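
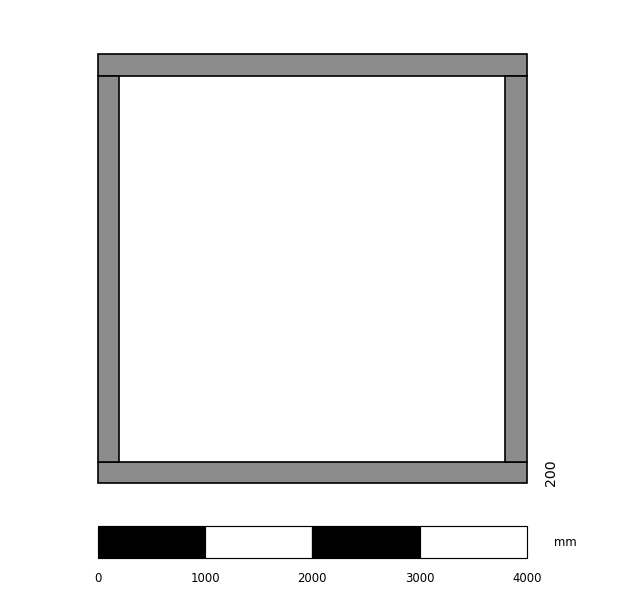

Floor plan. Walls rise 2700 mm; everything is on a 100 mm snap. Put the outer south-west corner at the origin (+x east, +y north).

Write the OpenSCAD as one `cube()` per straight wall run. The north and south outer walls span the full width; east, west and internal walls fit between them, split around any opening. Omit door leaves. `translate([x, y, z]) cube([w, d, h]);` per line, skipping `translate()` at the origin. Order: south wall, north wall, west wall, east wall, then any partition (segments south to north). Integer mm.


cube([4000, 200, 2700]);
translate([0, 3800, 0]) cube([4000, 200, 2700]);
translate([0, 200, 0]) cube([200, 3600, 2700]);
translate([3800, 200, 0]) cube([200, 3600, 2700]);


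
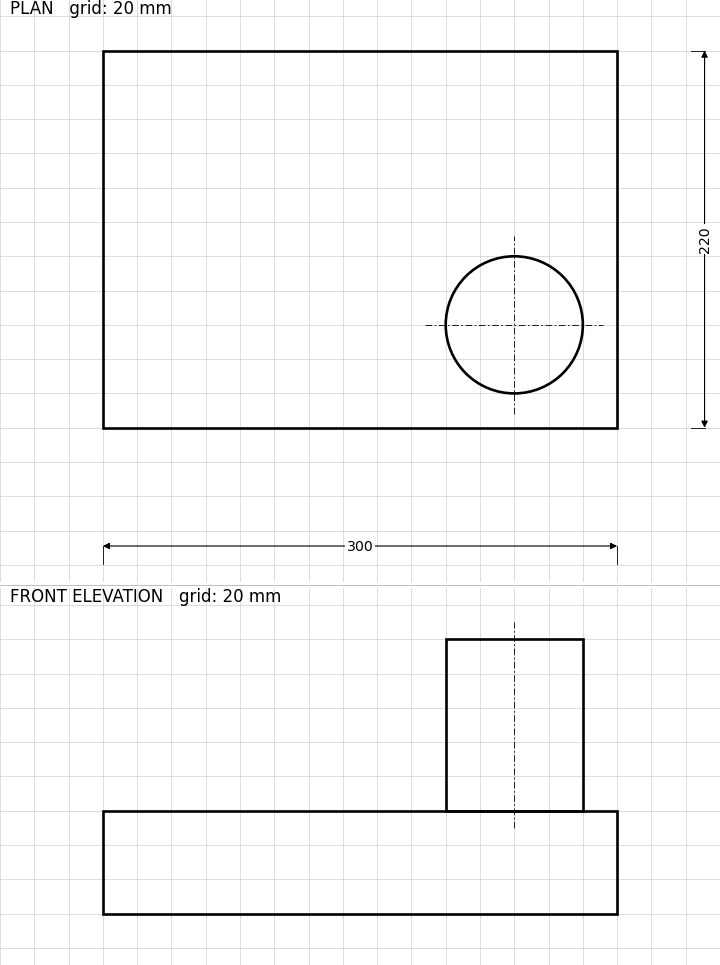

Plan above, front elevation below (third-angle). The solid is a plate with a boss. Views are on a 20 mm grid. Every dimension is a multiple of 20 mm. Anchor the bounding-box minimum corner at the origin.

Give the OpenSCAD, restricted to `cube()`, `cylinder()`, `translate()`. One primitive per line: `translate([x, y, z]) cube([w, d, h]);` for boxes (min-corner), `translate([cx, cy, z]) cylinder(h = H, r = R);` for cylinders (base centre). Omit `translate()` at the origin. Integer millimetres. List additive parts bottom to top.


cube([300, 220, 60]);
translate([240, 60, 60]) cylinder(h = 100, r = 40);


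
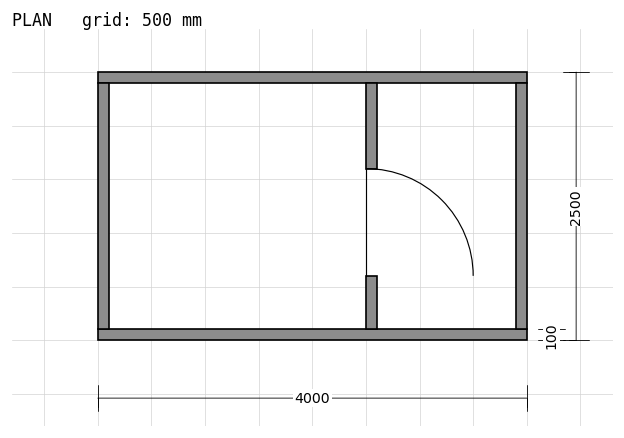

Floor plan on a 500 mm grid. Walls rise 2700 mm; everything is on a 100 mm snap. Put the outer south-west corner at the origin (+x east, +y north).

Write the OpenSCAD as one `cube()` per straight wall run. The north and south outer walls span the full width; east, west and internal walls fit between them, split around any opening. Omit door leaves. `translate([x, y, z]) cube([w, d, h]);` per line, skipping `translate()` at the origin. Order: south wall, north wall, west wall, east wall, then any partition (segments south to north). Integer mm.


cube([4000, 100, 2700]);
translate([0, 2400, 0]) cube([4000, 100, 2700]);
translate([0, 100, 0]) cube([100, 2300, 2700]);
translate([3900, 100, 0]) cube([100, 2300, 2700]);
translate([2500, 100, 0]) cube([100, 500, 2700]);
translate([2500, 1600, 0]) cube([100, 800, 2700]);


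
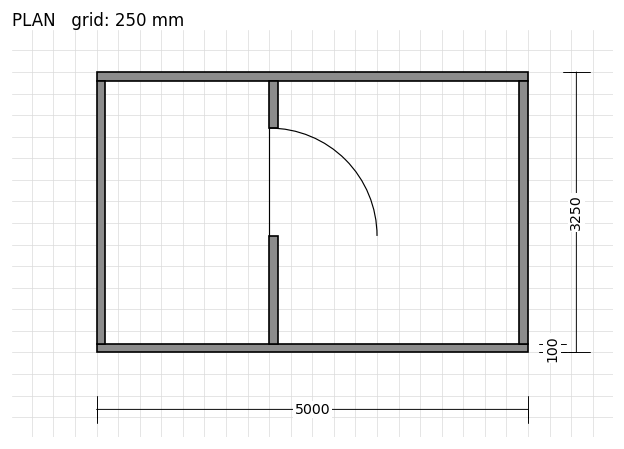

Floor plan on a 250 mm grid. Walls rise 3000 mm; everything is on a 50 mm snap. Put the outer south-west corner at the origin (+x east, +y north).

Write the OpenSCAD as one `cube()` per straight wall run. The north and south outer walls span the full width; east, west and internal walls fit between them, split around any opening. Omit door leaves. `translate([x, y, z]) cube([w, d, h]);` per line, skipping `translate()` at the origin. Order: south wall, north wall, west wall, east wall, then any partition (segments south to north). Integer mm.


cube([5000, 100, 3000]);
translate([0, 3150, 0]) cube([5000, 100, 3000]);
translate([0, 100, 0]) cube([100, 3050, 3000]);
translate([4900, 100, 0]) cube([100, 3050, 3000]);
translate([2000, 100, 0]) cube([100, 1250, 3000]);
translate([2000, 2600, 0]) cube([100, 550, 3000]);


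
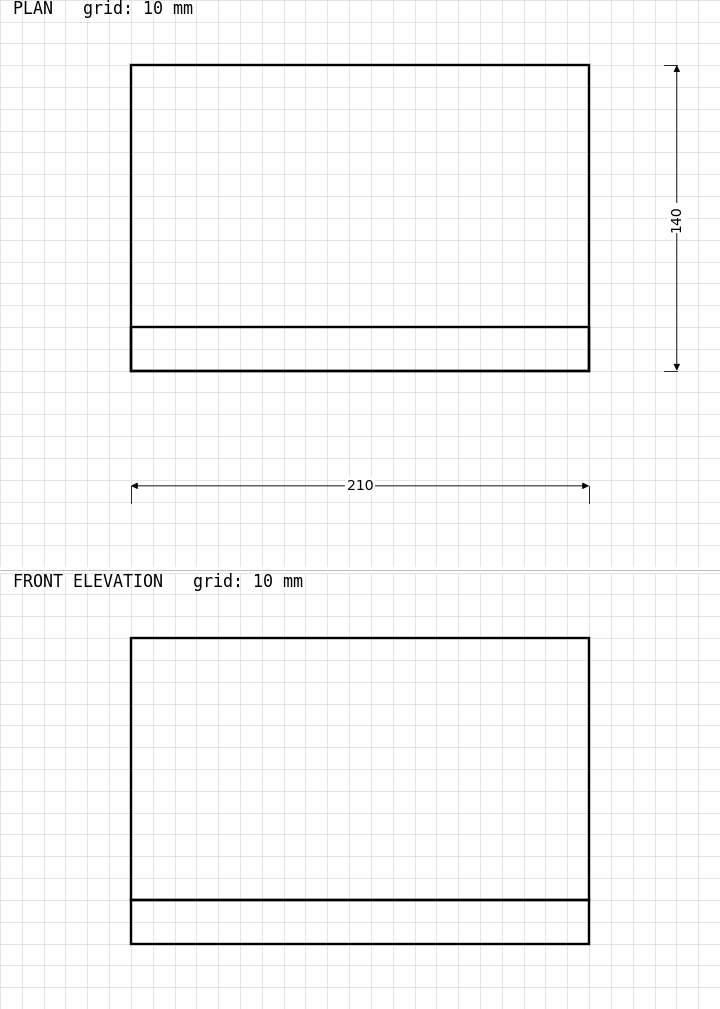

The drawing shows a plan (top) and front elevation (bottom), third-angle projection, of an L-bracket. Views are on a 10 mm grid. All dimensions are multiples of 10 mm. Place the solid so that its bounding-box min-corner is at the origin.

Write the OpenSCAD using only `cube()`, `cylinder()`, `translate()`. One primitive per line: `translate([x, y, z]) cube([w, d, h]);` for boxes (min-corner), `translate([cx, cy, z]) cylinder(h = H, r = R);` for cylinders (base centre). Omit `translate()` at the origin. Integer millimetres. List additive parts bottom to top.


cube([210, 140, 20]);
translate([0, 0, 20]) cube([210, 20, 120]);


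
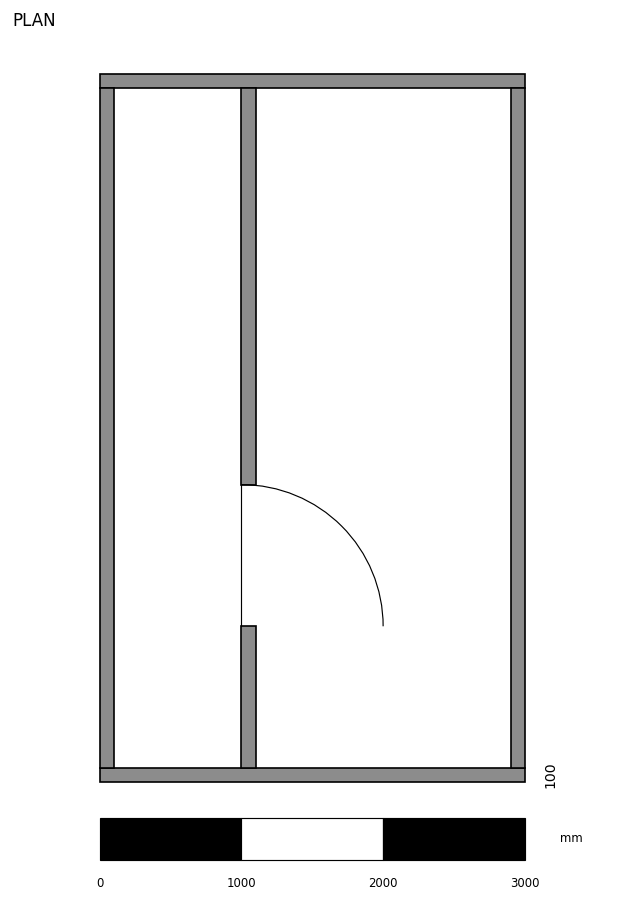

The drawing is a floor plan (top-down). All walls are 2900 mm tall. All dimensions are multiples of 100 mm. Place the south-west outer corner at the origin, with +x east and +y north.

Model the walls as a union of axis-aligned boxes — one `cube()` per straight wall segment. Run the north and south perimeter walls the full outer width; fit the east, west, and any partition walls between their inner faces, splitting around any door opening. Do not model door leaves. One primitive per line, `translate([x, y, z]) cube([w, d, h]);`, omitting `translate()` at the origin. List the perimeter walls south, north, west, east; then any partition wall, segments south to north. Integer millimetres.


cube([3000, 100, 2900]);
translate([0, 4900, 0]) cube([3000, 100, 2900]);
translate([0, 100, 0]) cube([100, 4800, 2900]);
translate([2900, 100, 0]) cube([100, 4800, 2900]);
translate([1000, 100, 0]) cube([100, 1000, 2900]);
translate([1000, 2100, 0]) cube([100, 2800, 2900]);


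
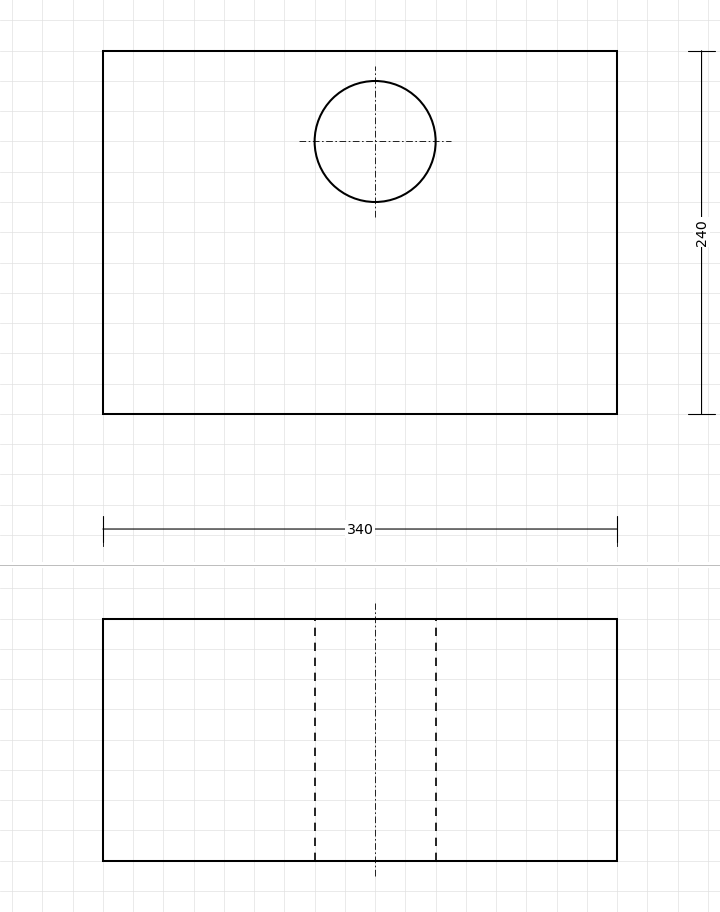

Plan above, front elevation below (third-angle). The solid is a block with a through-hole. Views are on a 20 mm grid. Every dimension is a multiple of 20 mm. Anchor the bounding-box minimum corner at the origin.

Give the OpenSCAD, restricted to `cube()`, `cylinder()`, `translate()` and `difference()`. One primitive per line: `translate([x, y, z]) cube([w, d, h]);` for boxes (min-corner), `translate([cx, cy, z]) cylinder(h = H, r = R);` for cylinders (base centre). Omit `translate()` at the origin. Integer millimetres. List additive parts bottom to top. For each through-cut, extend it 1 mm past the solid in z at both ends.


difference() {
  cube([340, 240, 160]);
  translate([180, 180, -1]) cylinder(h = 162, r = 40);
}


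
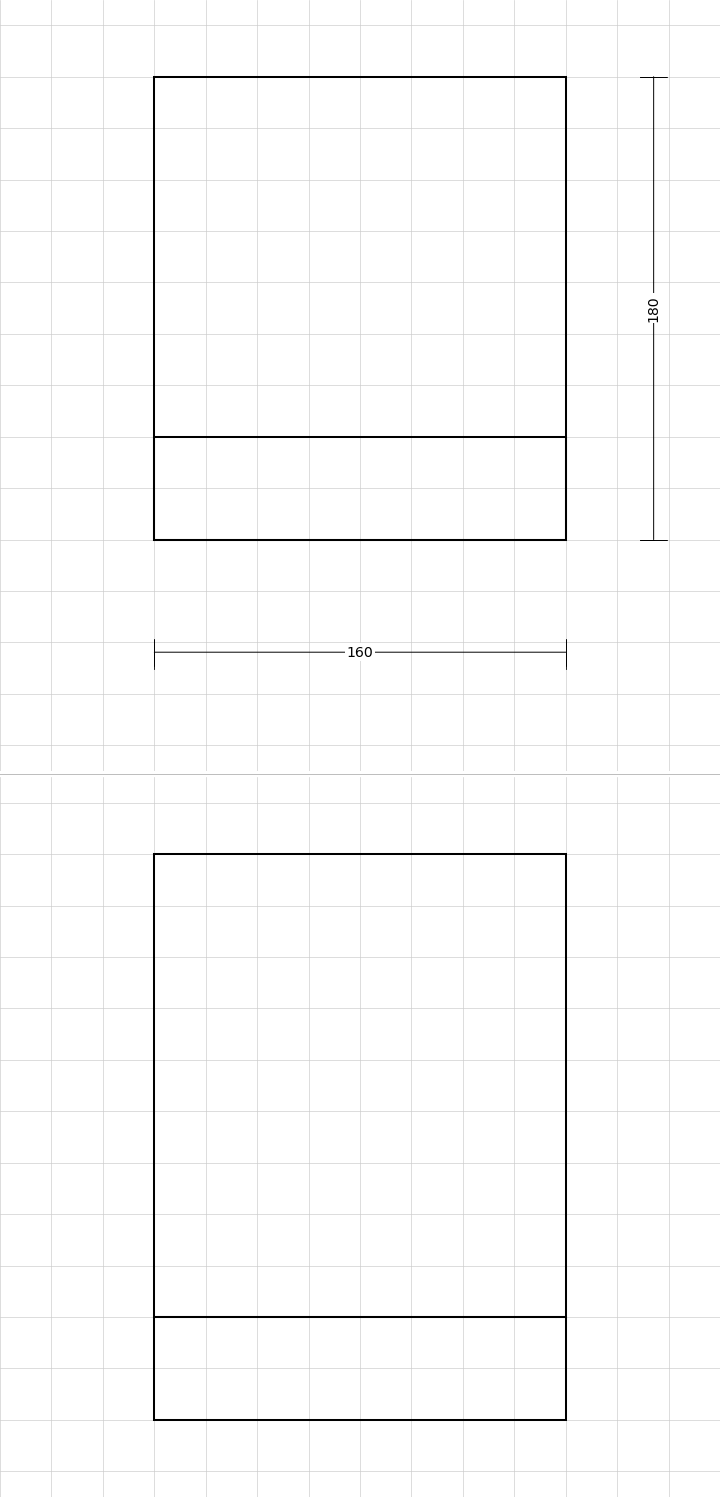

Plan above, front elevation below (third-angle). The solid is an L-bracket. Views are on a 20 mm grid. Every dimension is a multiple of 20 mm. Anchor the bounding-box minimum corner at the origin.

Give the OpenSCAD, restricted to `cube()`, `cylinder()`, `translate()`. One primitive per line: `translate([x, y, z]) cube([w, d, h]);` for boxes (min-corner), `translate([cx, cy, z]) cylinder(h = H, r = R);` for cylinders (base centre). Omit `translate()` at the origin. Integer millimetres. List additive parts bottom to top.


cube([160, 180, 40]);
translate([0, 0, 40]) cube([160, 40, 180]);


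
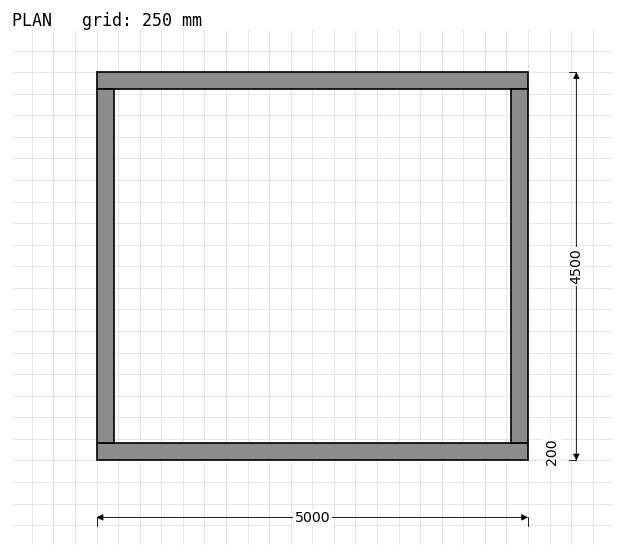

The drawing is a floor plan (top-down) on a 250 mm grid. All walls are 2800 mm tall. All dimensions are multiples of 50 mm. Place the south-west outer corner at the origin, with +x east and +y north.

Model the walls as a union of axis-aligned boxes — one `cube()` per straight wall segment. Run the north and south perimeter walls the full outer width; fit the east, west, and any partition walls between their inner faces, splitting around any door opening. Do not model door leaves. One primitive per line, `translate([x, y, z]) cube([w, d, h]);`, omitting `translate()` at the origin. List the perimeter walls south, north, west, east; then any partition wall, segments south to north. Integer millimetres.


cube([5000, 200, 2800]);
translate([0, 4300, 0]) cube([5000, 200, 2800]);
translate([0, 200, 0]) cube([200, 4100, 2800]);
translate([4800, 200, 0]) cube([200, 4100, 2800]);


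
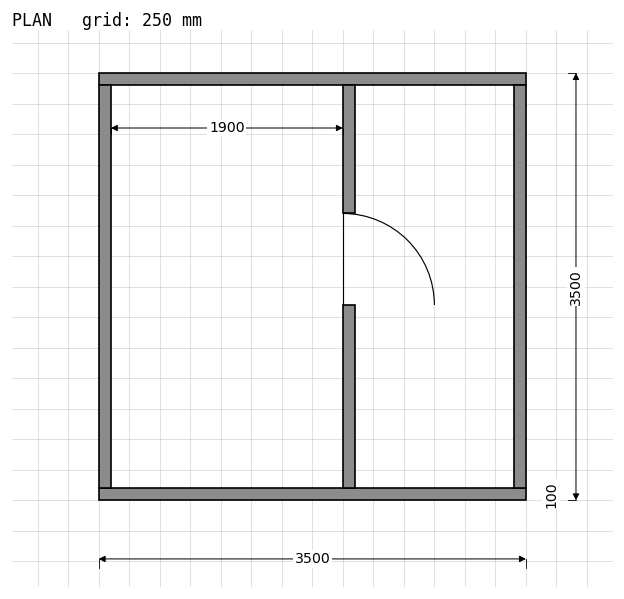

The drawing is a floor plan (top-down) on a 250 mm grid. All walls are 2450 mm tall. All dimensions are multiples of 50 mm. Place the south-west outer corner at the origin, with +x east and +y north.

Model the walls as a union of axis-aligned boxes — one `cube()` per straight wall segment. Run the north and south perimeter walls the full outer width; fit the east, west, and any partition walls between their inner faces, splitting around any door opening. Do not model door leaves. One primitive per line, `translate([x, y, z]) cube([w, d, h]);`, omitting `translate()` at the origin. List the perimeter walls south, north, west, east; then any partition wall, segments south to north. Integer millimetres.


cube([3500, 100, 2450]);
translate([0, 3400, 0]) cube([3500, 100, 2450]);
translate([0, 100, 0]) cube([100, 3300, 2450]);
translate([3400, 100, 0]) cube([100, 3300, 2450]);
translate([2000, 100, 0]) cube([100, 1500, 2450]);
translate([2000, 2350, 0]) cube([100, 1050, 2450]);


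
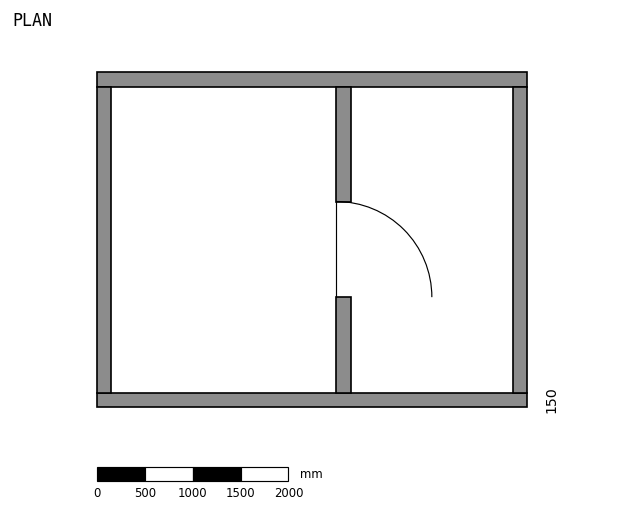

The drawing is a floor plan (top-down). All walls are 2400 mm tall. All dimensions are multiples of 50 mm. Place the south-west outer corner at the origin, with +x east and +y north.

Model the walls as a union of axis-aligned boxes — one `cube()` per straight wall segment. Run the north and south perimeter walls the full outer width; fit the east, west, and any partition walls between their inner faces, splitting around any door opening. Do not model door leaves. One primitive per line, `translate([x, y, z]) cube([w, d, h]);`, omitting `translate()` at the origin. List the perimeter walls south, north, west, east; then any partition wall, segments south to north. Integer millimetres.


cube([4500, 150, 2400]);
translate([0, 3350, 0]) cube([4500, 150, 2400]);
translate([0, 150, 0]) cube([150, 3200, 2400]);
translate([4350, 150, 0]) cube([150, 3200, 2400]);
translate([2500, 150, 0]) cube([150, 1000, 2400]);
translate([2500, 2150, 0]) cube([150, 1200, 2400]);


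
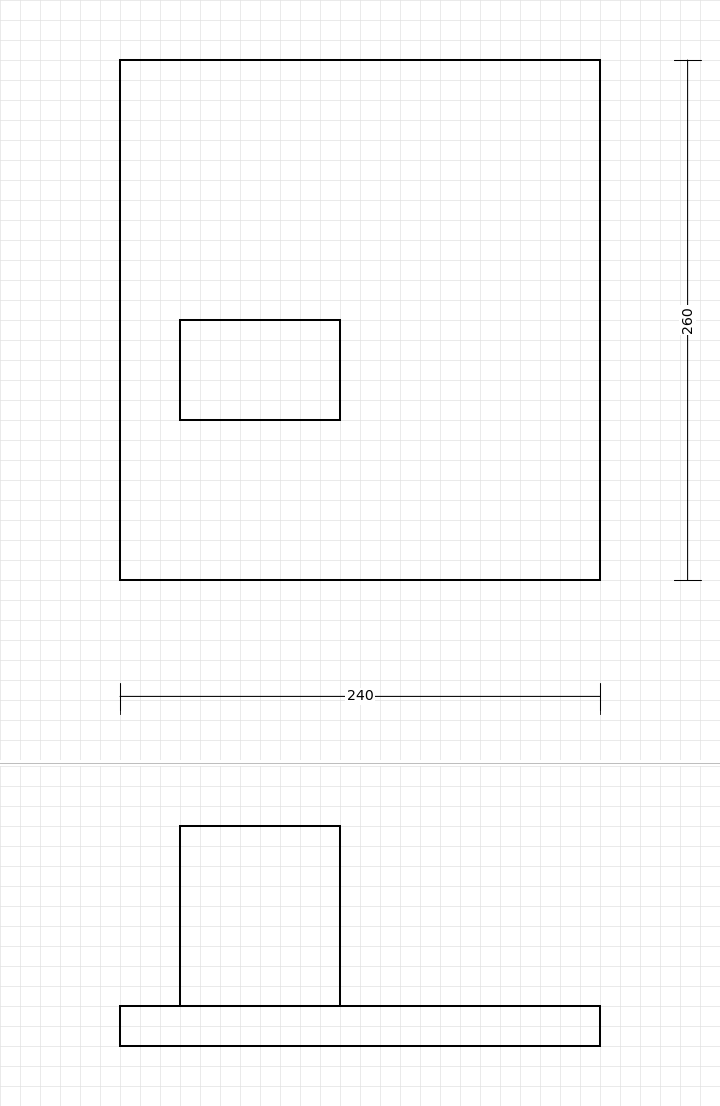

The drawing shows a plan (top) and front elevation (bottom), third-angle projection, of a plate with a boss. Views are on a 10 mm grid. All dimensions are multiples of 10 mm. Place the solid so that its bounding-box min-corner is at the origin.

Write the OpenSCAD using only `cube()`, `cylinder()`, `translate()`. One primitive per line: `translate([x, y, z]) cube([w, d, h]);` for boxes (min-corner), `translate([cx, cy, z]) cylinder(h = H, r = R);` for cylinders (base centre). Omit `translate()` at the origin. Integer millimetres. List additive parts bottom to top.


cube([240, 260, 20]);
translate([30, 80, 20]) cube([80, 50, 90]);


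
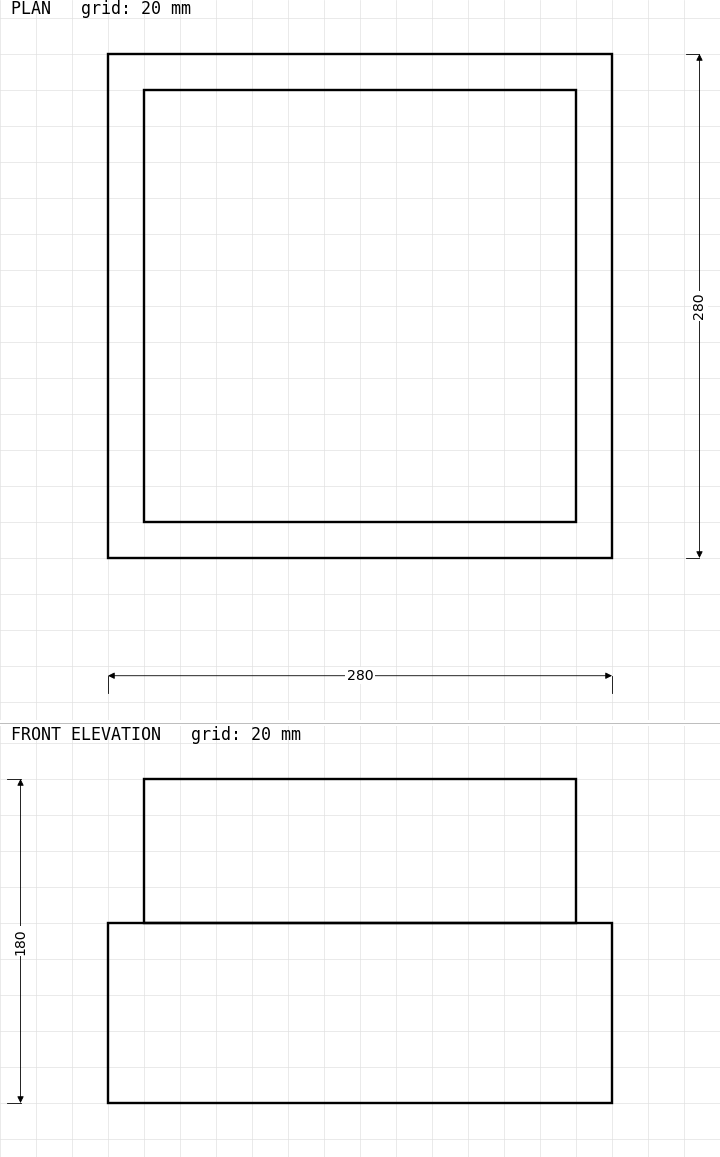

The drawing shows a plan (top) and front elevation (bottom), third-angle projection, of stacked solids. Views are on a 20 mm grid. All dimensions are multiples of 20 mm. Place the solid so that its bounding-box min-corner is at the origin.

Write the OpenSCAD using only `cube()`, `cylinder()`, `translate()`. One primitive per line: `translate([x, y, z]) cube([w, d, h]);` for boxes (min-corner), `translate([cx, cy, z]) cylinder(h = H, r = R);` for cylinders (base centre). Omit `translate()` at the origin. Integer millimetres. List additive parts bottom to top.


cube([280, 280, 100]);
translate([20, 20, 100]) cube([240, 240, 80]);


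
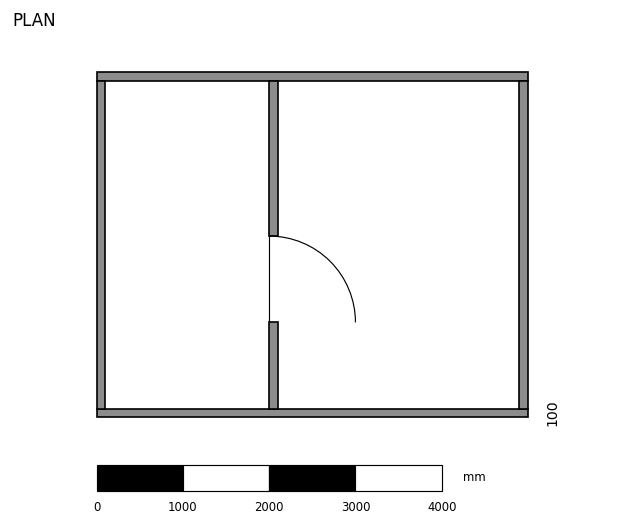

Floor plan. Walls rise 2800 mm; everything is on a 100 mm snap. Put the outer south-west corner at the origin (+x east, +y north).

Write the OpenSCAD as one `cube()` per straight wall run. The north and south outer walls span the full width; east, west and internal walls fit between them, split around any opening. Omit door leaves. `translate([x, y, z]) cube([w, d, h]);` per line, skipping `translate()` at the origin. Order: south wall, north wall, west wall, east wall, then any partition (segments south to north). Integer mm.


cube([5000, 100, 2800]);
translate([0, 3900, 0]) cube([5000, 100, 2800]);
translate([0, 100, 0]) cube([100, 3800, 2800]);
translate([4900, 100, 0]) cube([100, 3800, 2800]);
translate([2000, 100, 0]) cube([100, 1000, 2800]);
translate([2000, 2100, 0]) cube([100, 1800, 2800]);


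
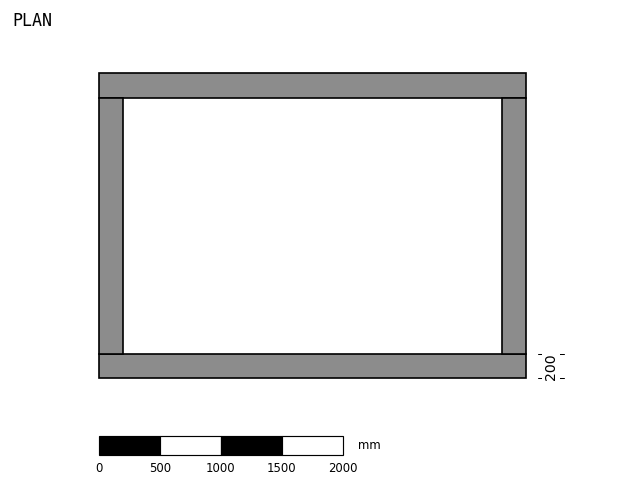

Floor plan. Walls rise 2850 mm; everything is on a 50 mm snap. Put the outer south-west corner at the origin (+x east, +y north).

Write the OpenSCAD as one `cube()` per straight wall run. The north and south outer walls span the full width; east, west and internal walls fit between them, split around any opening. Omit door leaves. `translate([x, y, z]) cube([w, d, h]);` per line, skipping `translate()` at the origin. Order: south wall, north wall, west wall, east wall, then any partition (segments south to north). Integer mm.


cube([3500, 200, 2850]);
translate([0, 2300, 0]) cube([3500, 200, 2850]);
translate([0, 200, 0]) cube([200, 2100, 2850]);
translate([3300, 200, 0]) cube([200, 2100, 2850]);


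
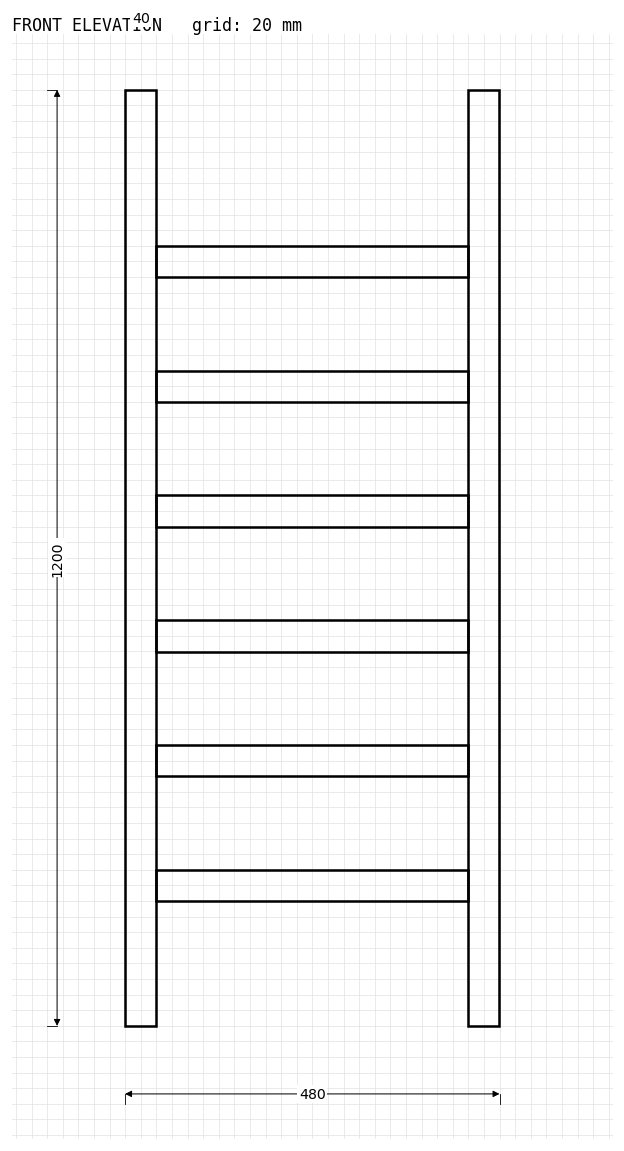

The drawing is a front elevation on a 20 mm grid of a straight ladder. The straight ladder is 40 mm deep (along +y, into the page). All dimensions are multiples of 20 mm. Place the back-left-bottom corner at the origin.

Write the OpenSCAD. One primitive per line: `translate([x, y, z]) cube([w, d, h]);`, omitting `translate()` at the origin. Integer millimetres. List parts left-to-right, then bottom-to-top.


cube([40, 40, 1200]);
translate([40, 0, 160]) cube([400, 40, 40]);
translate([40, 0, 320]) cube([400, 40, 40]);
translate([40, 0, 480]) cube([400, 40, 40]);
translate([40, 0, 640]) cube([400, 40, 40]);
translate([40, 0, 800]) cube([400, 40, 40]);
translate([40, 0, 960]) cube([400, 40, 40]);
translate([440, 0, 0]) cube([40, 40, 1200]);


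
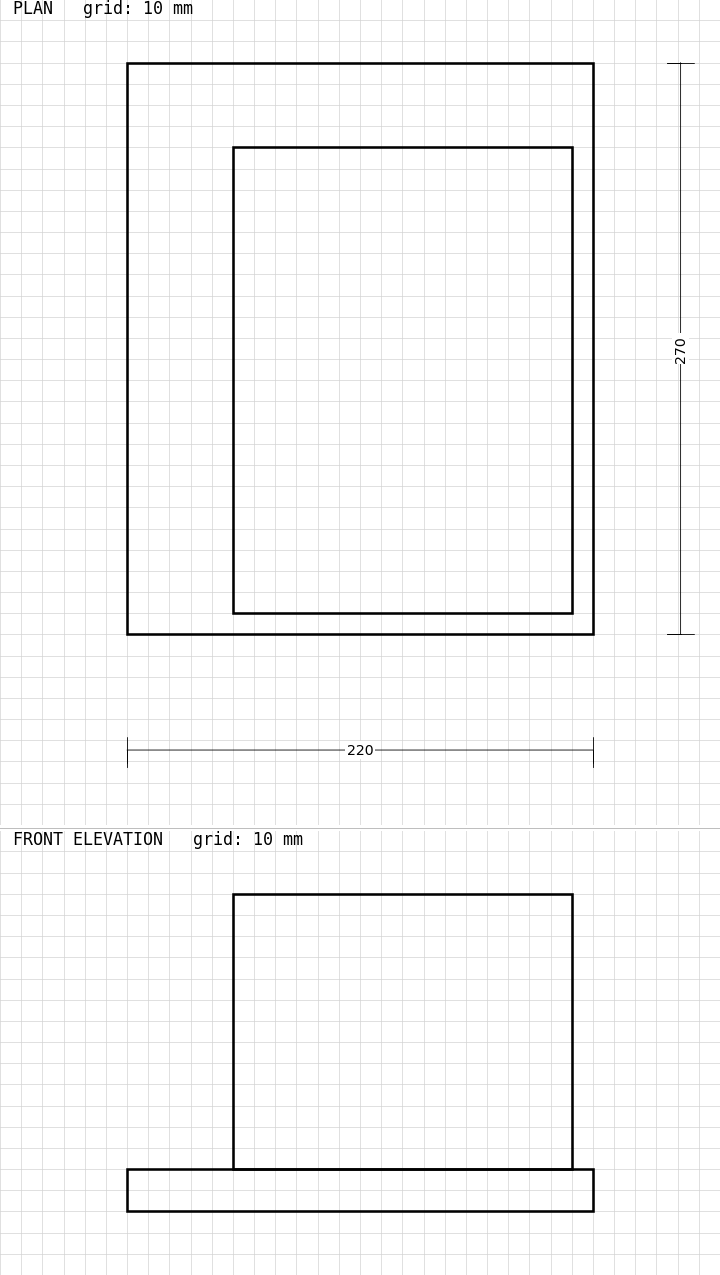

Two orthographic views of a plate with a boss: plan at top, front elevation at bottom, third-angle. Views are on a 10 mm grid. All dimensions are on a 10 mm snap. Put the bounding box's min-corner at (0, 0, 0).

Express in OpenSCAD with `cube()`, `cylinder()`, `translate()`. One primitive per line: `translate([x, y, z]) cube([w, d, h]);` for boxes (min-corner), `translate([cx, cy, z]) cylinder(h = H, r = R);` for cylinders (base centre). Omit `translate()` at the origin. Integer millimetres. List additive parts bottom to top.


cube([220, 270, 20]);
translate([50, 10, 20]) cube([160, 220, 130]);


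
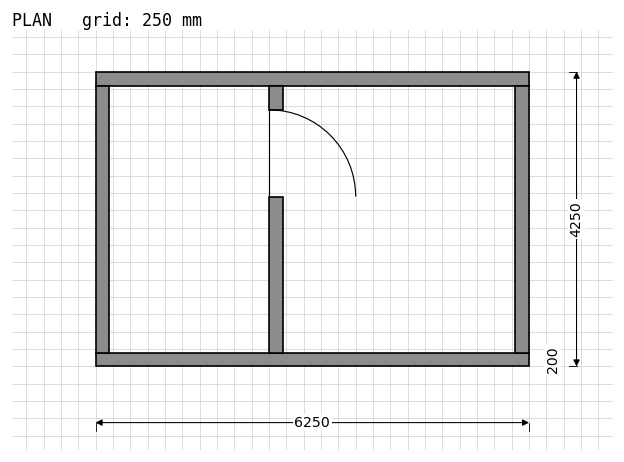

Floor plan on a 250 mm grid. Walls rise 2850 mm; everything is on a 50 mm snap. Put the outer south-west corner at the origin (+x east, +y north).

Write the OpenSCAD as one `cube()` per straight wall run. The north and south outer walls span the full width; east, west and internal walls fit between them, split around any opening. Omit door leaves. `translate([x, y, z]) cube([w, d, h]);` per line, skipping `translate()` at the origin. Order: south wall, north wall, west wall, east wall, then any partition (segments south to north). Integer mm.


cube([6250, 200, 2850]);
translate([0, 4050, 0]) cube([6250, 200, 2850]);
translate([0, 200, 0]) cube([200, 3850, 2850]);
translate([6050, 200, 0]) cube([200, 3850, 2850]);
translate([2500, 200, 0]) cube([200, 2250, 2850]);
translate([2500, 3700, 0]) cube([200, 350, 2850]);


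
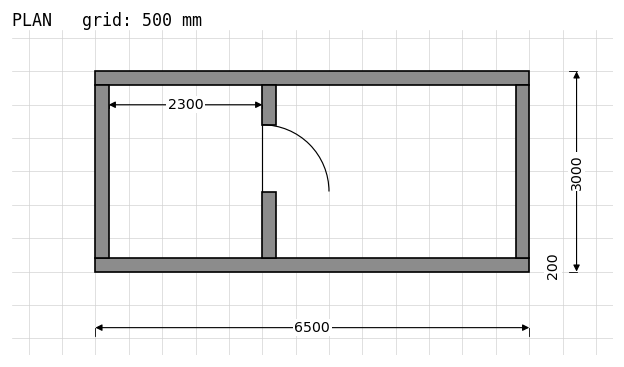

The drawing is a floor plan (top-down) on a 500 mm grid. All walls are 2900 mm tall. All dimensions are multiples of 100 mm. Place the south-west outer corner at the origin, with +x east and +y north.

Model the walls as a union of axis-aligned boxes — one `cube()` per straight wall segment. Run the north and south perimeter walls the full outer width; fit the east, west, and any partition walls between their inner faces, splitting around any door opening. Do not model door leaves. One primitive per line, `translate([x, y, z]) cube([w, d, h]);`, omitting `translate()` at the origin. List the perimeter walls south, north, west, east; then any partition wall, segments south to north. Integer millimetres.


cube([6500, 200, 2900]);
translate([0, 2800, 0]) cube([6500, 200, 2900]);
translate([0, 200, 0]) cube([200, 2600, 2900]);
translate([6300, 200, 0]) cube([200, 2600, 2900]);
translate([2500, 200, 0]) cube([200, 1000, 2900]);
translate([2500, 2200, 0]) cube([200, 600, 2900]);


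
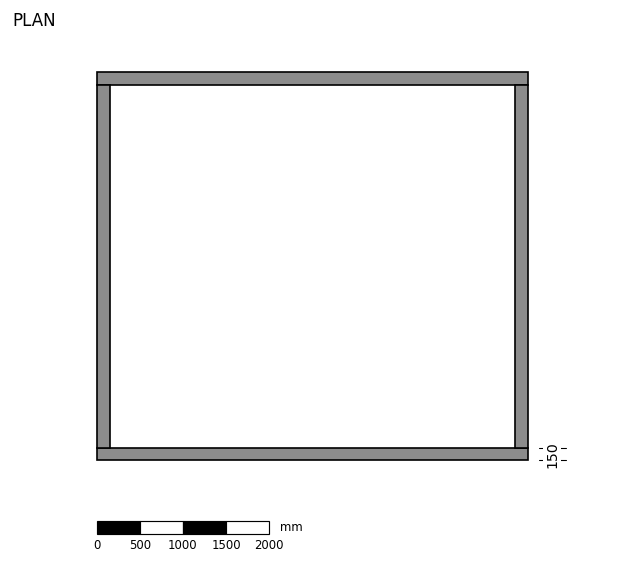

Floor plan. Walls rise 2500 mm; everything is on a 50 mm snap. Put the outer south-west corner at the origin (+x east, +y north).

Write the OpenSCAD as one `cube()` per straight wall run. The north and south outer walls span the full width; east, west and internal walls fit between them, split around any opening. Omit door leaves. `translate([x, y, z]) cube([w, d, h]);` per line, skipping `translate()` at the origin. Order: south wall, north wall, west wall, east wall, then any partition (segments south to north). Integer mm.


cube([5000, 150, 2500]);
translate([0, 4350, 0]) cube([5000, 150, 2500]);
translate([0, 150, 0]) cube([150, 4200, 2500]);
translate([4850, 150, 0]) cube([150, 4200, 2500]);


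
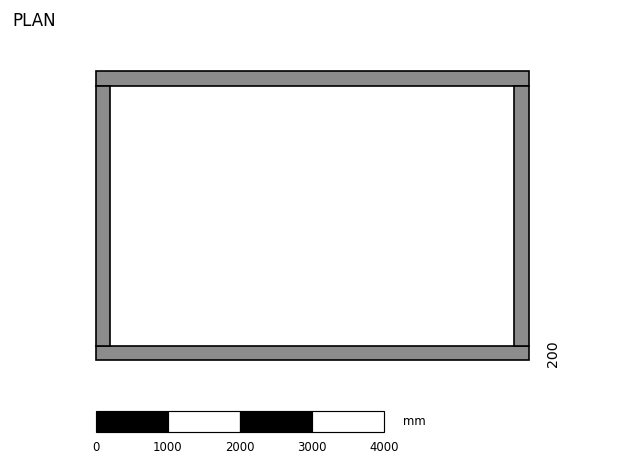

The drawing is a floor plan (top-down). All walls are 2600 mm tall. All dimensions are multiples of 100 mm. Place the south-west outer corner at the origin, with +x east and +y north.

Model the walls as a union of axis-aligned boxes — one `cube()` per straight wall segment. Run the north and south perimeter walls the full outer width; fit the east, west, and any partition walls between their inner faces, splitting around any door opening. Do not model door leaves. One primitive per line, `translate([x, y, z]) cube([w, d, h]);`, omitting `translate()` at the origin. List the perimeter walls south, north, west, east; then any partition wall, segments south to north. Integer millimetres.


cube([6000, 200, 2600]);
translate([0, 3800, 0]) cube([6000, 200, 2600]);
translate([0, 200, 0]) cube([200, 3600, 2600]);
translate([5800, 200, 0]) cube([200, 3600, 2600]);


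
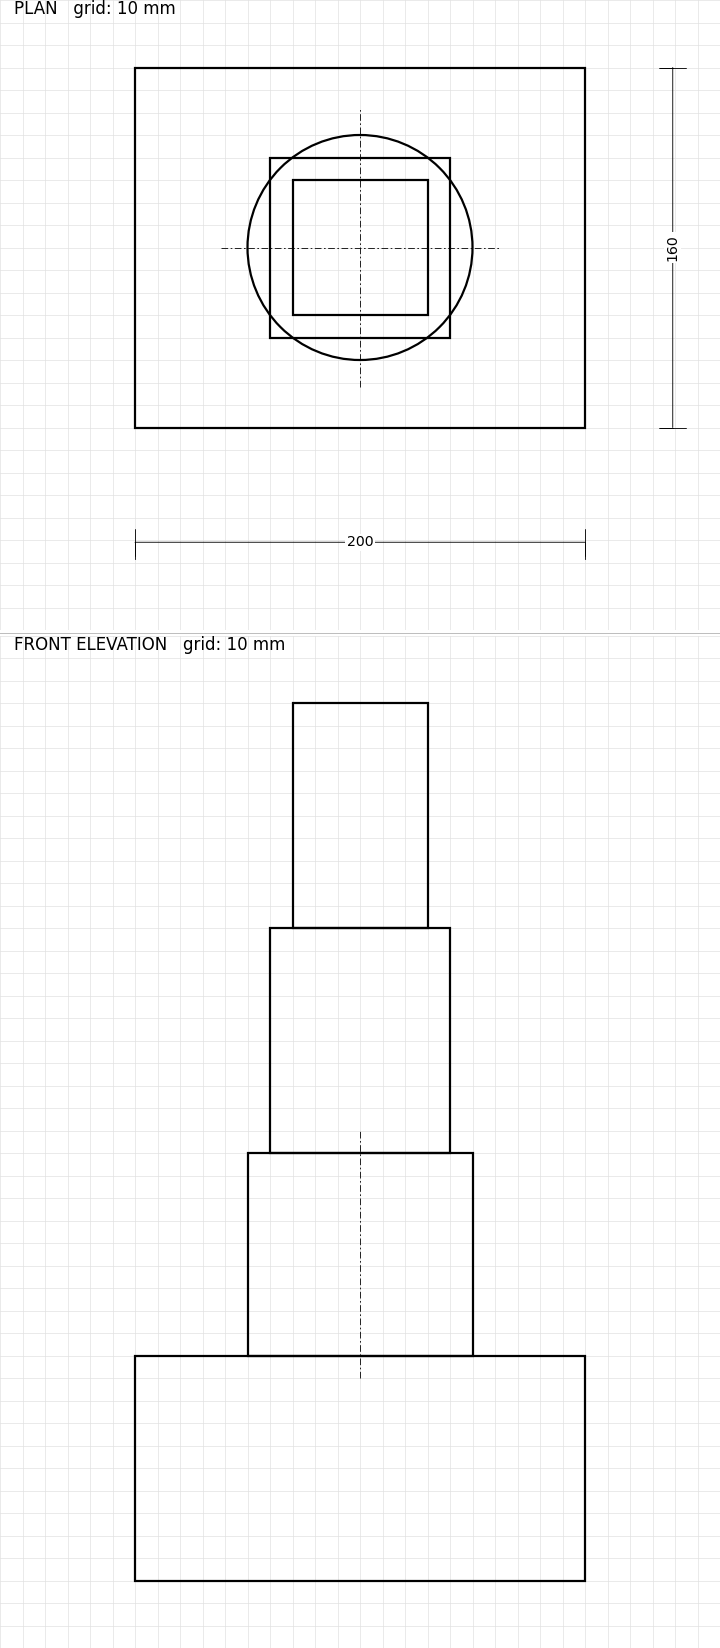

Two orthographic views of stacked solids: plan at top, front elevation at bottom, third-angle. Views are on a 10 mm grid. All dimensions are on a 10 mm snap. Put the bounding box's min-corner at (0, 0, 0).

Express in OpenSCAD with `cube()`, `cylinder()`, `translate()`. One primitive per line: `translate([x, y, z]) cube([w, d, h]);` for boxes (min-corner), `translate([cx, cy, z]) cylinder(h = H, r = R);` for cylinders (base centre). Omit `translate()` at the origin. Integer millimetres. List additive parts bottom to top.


cube([200, 160, 100]);
translate([100, 80, 100]) cylinder(h = 90, r = 50);
translate([60, 40, 190]) cube([80, 80, 100]);
translate([70, 50, 290]) cube([60, 60, 100]);


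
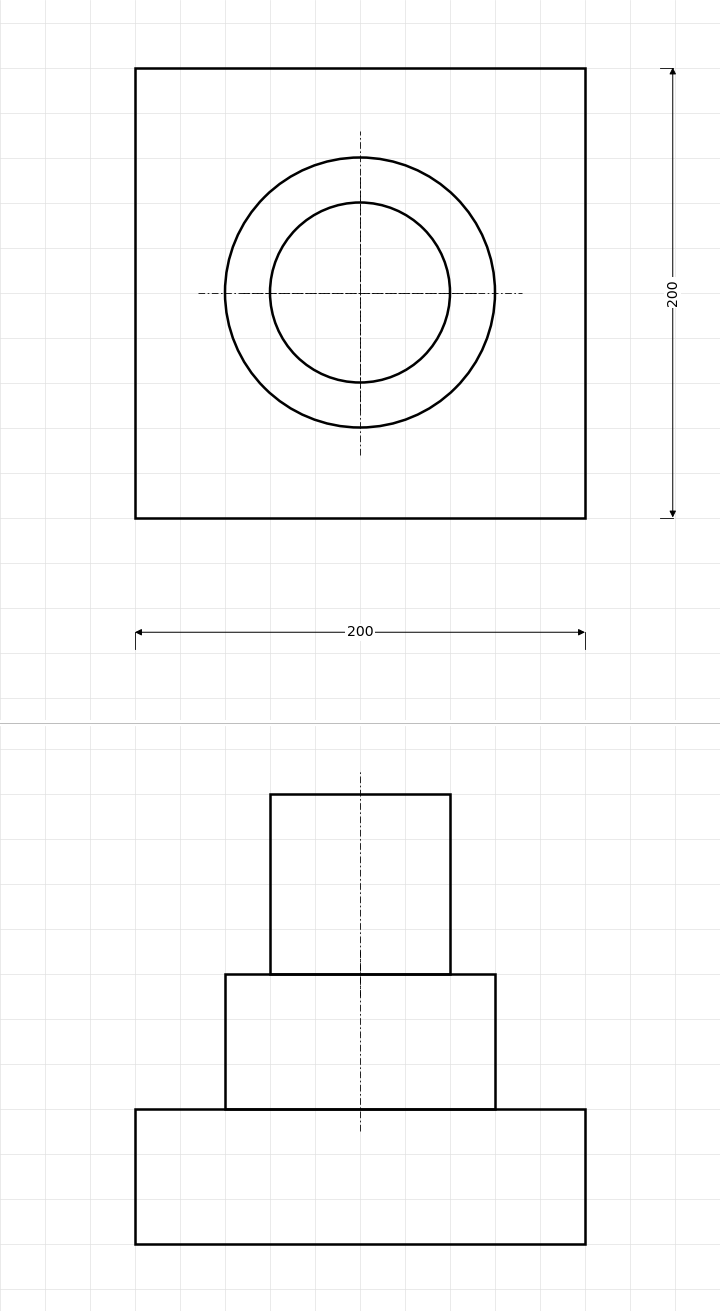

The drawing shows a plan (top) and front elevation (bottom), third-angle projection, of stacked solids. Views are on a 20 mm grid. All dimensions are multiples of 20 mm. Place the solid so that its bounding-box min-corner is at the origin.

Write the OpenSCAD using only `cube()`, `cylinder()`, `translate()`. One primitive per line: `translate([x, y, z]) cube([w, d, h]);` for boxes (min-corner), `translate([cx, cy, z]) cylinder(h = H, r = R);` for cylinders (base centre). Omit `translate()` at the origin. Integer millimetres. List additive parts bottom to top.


cube([200, 200, 60]);
translate([100, 100, 60]) cylinder(h = 60, r = 60);
translate([100, 100, 120]) cylinder(h = 80, r = 40);


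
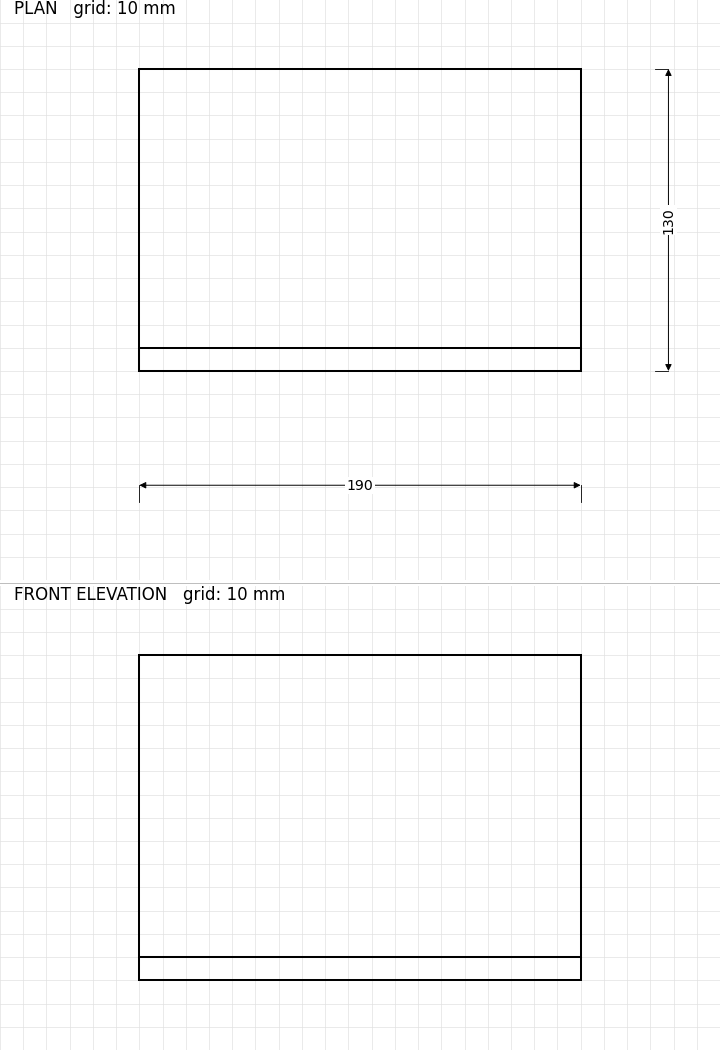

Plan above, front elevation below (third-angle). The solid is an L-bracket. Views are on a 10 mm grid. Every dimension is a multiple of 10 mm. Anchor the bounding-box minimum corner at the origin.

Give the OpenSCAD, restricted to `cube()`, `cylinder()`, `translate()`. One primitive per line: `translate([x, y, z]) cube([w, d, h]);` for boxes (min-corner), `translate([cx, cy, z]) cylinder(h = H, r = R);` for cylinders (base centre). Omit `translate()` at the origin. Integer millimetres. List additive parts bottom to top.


cube([190, 130, 10]);
translate([0, 0, 10]) cube([190, 10, 130]);


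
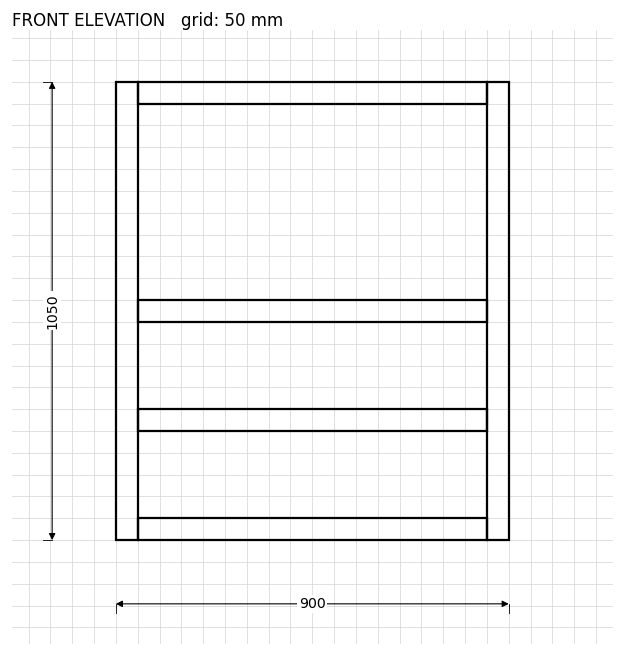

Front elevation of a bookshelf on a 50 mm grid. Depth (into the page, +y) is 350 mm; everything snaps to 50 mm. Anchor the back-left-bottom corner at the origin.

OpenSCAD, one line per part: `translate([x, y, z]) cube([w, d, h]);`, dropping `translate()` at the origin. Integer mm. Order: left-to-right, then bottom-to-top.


cube([50, 350, 1050]);
translate([50, 0, 0]) cube([800, 350, 50]);
translate([50, 0, 250]) cube([800, 350, 50]);
translate([50, 0, 500]) cube([800, 350, 50]);
translate([50, 0, 1000]) cube([800, 350, 50]);
translate([850, 0, 0]) cube([50, 350, 1050]);


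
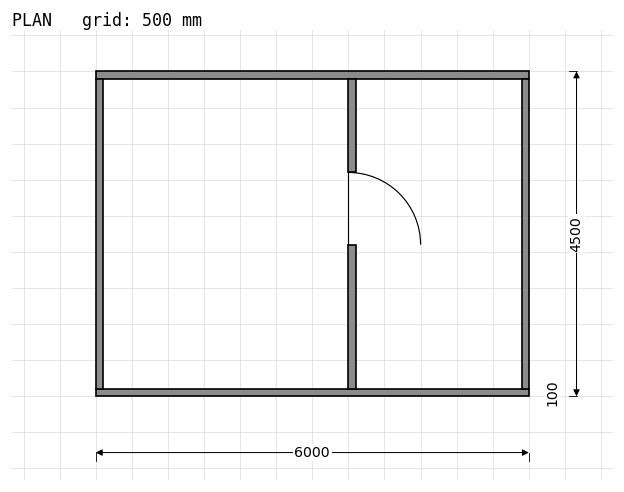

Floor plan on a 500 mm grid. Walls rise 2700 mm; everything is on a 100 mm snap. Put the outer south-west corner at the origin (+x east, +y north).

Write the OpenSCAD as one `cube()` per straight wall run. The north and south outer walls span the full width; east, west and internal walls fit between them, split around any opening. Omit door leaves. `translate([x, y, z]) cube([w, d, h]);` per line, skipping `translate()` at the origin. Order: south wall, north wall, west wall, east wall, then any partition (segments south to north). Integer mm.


cube([6000, 100, 2700]);
translate([0, 4400, 0]) cube([6000, 100, 2700]);
translate([0, 100, 0]) cube([100, 4300, 2700]);
translate([5900, 100, 0]) cube([100, 4300, 2700]);
translate([3500, 100, 0]) cube([100, 2000, 2700]);
translate([3500, 3100, 0]) cube([100, 1300, 2700]);


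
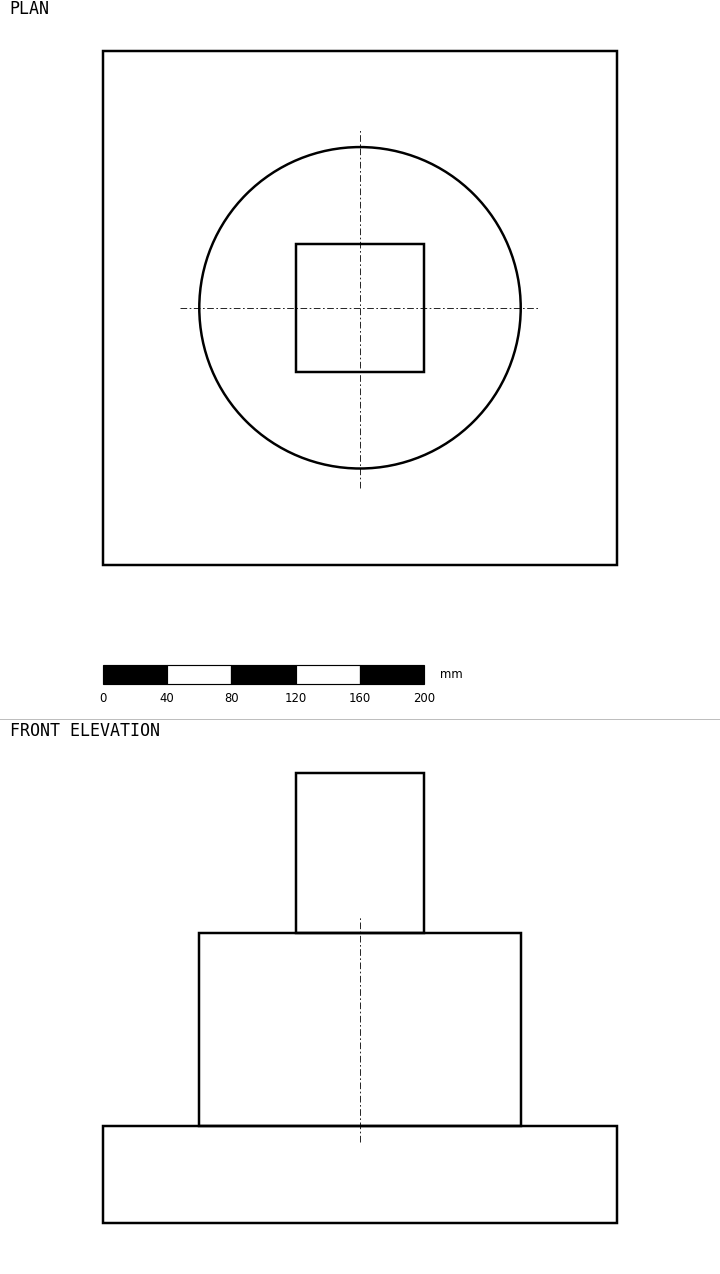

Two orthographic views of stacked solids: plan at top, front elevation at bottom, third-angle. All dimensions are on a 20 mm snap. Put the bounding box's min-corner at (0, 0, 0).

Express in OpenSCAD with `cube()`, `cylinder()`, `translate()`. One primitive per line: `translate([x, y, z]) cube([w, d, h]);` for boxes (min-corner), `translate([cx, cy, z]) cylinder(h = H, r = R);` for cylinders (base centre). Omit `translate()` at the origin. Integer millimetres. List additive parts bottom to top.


cube([320, 320, 60]);
translate([160, 160, 60]) cylinder(h = 120, r = 100);
translate([120, 120, 180]) cube([80, 80, 100]);


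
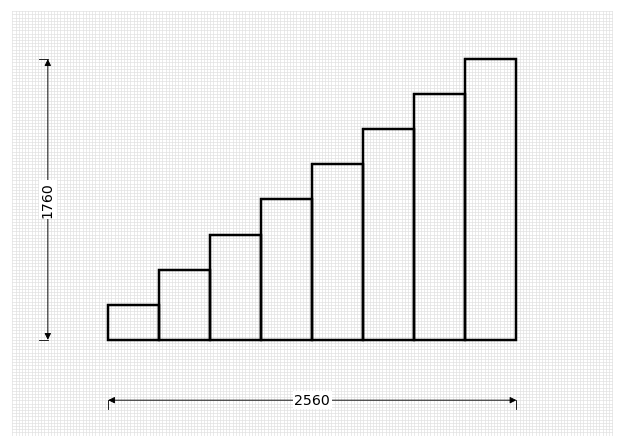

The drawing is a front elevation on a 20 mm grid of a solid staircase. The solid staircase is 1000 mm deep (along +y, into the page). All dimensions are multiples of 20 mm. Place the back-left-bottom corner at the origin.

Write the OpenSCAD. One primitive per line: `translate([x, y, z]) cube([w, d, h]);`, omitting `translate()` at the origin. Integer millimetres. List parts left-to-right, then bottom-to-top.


cube([320, 1000, 220]);
translate([320, 0, 0]) cube([320, 1000, 440]);
translate([640, 0, 0]) cube([320, 1000, 660]);
translate([960, 0, 0]) cube([320, 1000, 880]);
translate([1280, 0, 0]) cube([320, 1000, 1100]);
translate([1600, 0, 0]) cube([320, 1000, 1320]);
translate([1920, 0, 0]) cube([320, 1000, 1540]);
translate([2240, 0, 0]) cube([320, 1000, 1760]);


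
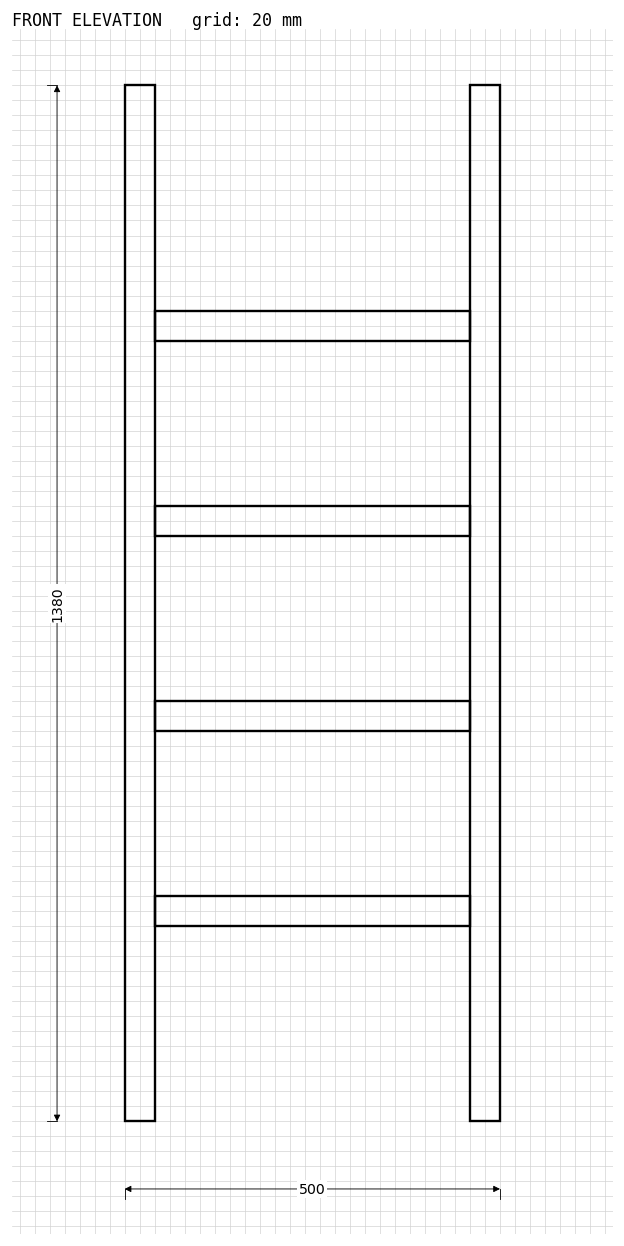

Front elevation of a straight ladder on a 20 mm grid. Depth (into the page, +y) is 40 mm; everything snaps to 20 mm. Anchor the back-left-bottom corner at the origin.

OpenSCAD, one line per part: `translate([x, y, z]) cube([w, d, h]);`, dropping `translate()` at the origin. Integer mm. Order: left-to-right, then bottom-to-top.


cube([40, 40, 1380]);
translate([40, 0, 260]) cube([420, 40, 40]);
translate([40, 0, 520]) cube([420, 40, 40]);
translate([40, 0, 780]) cube([420, 40, 40]);
translate([40, 0, 1040]) cube([420, 40, 40]);
translate([460, 0, 0]) cube([40, 40, 1380]);


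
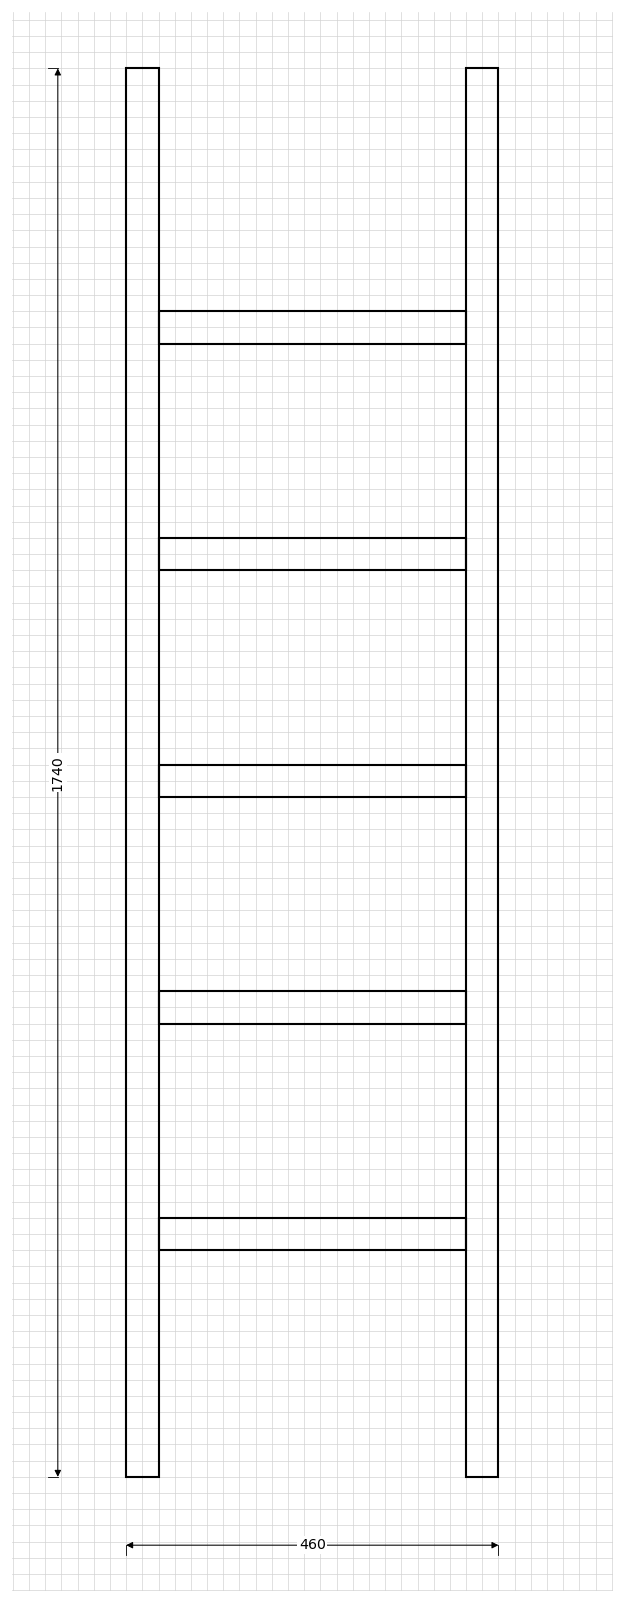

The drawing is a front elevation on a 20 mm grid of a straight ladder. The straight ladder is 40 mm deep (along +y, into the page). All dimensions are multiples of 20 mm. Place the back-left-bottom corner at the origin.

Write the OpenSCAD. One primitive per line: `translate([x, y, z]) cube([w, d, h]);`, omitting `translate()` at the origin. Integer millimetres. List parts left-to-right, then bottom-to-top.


cube([40, 40, 1740]);
translate([40, 0, 280]) cube([380, 40, 40]);
translate([40, 0, 560]) cube([380, 40, 40]);
translate([40, 0, 840]) cube([380, 40, 40]);
translate([40, 0, 1120]) cube([380, 40, 40]);
translate([40, 0, 1400]) cube([380, 40, 40]);
translate([420, 0, 0]) cube([40, 40, 1740]);


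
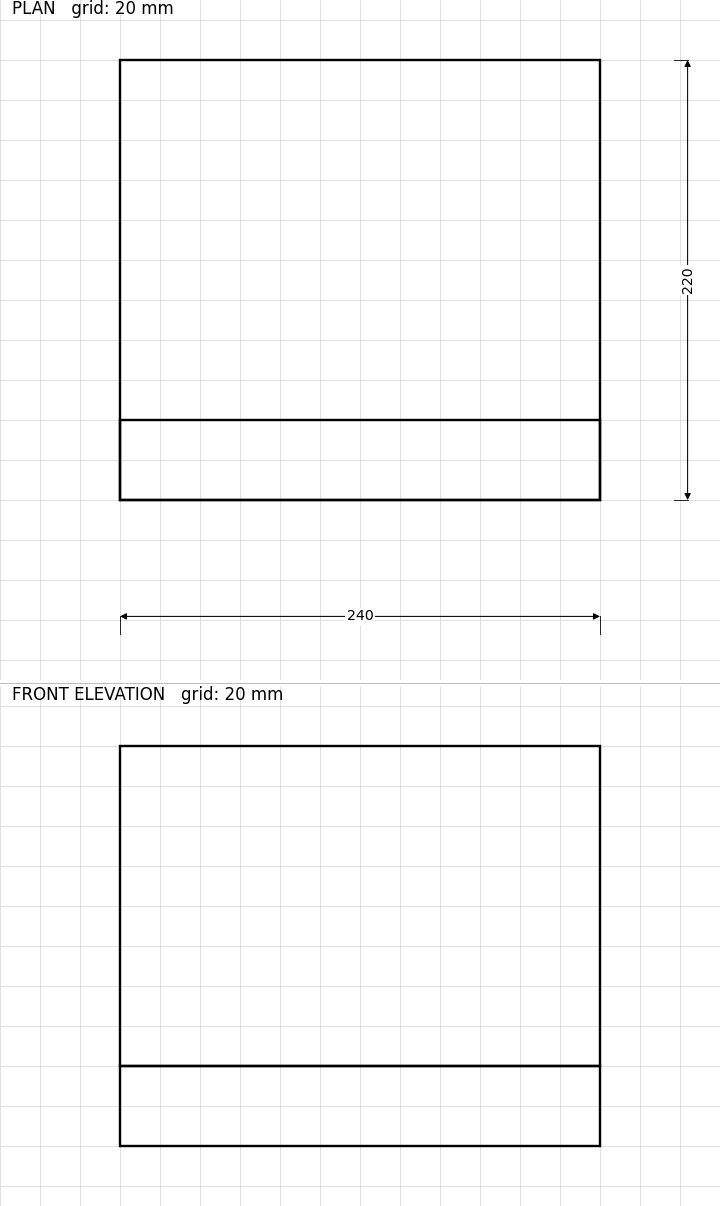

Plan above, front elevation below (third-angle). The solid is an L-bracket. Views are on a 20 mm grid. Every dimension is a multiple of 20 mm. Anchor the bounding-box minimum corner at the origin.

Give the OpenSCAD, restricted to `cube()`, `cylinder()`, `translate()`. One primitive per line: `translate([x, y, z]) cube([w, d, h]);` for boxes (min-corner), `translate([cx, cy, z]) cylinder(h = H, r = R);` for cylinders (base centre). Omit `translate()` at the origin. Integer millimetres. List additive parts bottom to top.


cube([240, 220, 40]);
translate([0, 0, 40]) cube([240, 40, 160]);


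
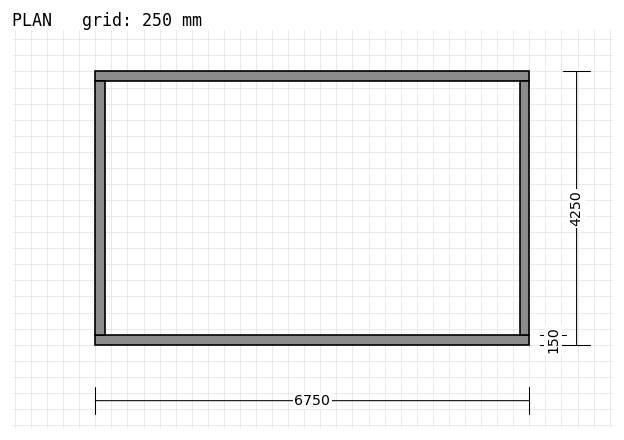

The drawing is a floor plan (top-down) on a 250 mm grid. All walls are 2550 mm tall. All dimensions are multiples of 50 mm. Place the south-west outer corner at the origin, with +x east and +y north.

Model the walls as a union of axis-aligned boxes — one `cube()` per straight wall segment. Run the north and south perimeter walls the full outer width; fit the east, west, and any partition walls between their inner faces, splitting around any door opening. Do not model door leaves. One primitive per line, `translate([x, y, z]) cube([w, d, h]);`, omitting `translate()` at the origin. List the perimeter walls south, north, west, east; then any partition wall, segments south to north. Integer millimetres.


cube([6750, 150, 2550]);
translate([0, 4100, 0]) cube([6750, 150, 2550]);
translate([0, 150, 0]) cube([150, 3950, 2550]);
translate([6600, 150, 0]) cube([150, 3950, 2550]);


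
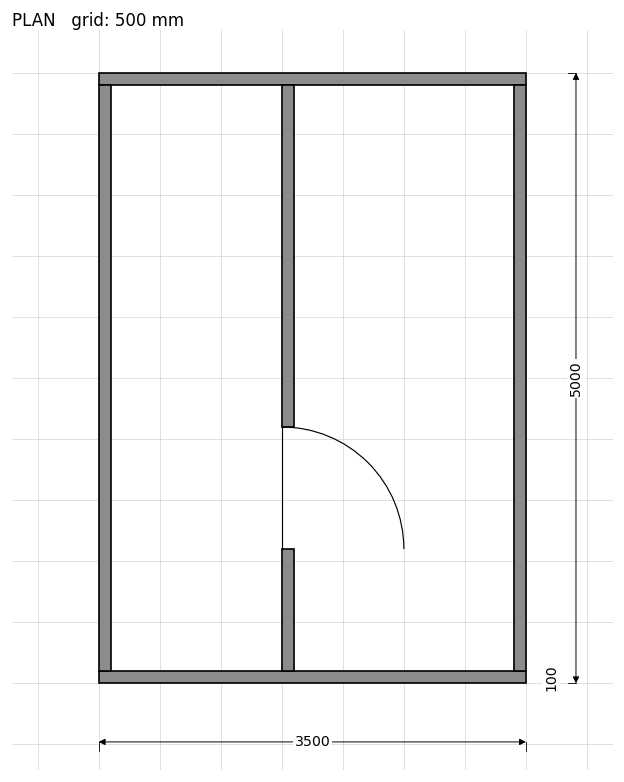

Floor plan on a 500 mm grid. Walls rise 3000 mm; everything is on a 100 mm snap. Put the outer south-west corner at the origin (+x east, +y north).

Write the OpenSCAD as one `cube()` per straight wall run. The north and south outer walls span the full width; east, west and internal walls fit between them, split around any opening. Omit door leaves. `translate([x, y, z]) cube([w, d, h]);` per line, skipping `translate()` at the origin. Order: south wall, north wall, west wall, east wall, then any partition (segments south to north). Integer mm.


cube([3500, 100, 3000]);
translate([0, 4900, 0]) cube([3500, 100, 3000]);
translate([0, 100, 0]) cube([100, 4800, 3000]);
translate([3400, 100, 0]) cube([100, 4800, 3000]);
translate([1500, 100, 0]) cube([100, 1000, 3000]);
translate([1500, 2100, 0]) cube([100, 2800, 3000]);


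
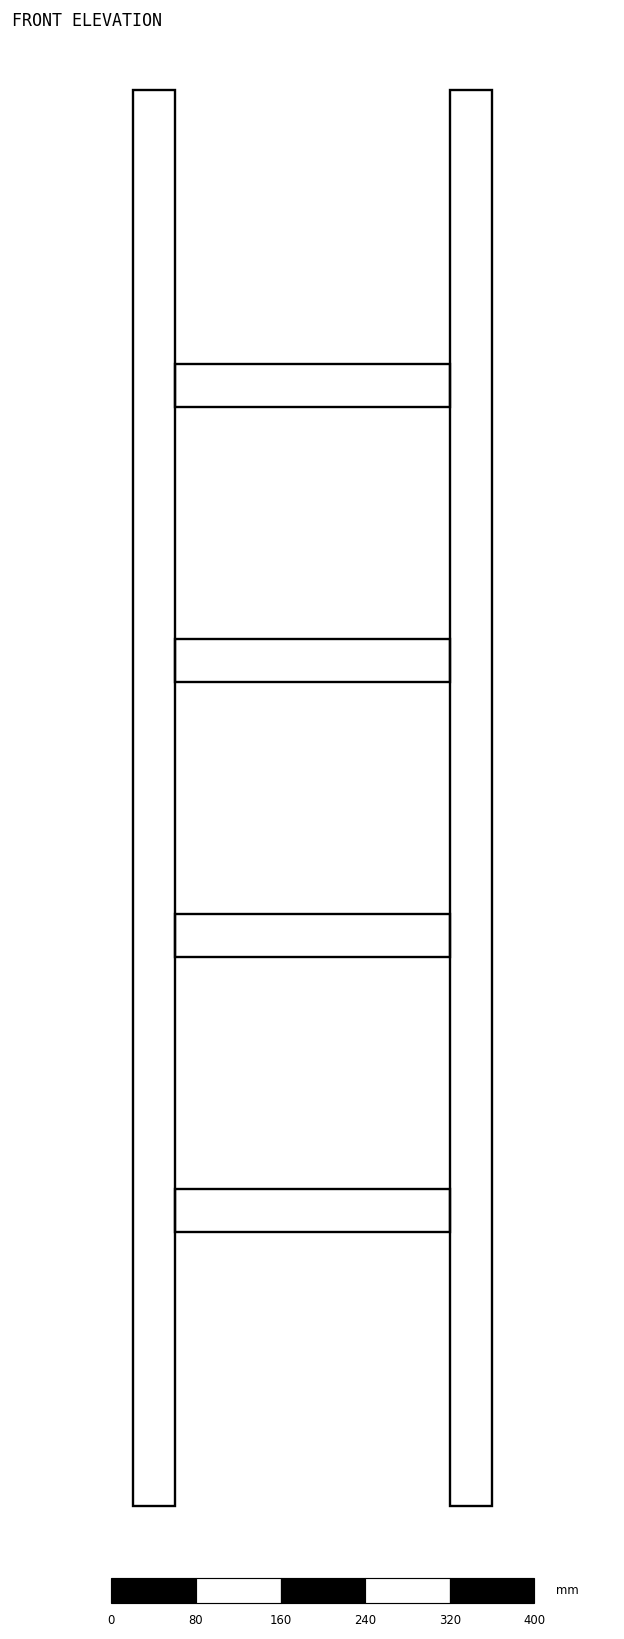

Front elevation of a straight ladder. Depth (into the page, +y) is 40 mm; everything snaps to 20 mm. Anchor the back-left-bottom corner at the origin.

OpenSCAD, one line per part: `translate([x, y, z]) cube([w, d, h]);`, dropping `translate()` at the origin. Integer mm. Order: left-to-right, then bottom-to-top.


cube([40, 40, 1340]);
translate([40, 0, 260]) cube([260, 40, 40]);
translate([40, 0, 520]) cube([260, 40, 40]);
translate([40, 0, 780]) cube([260, 40, 40]);
translate([40, 0, 1040]) cube([260, 40, 40]);
translate([300, 0, 0]) cube([40, 40, 1340]);


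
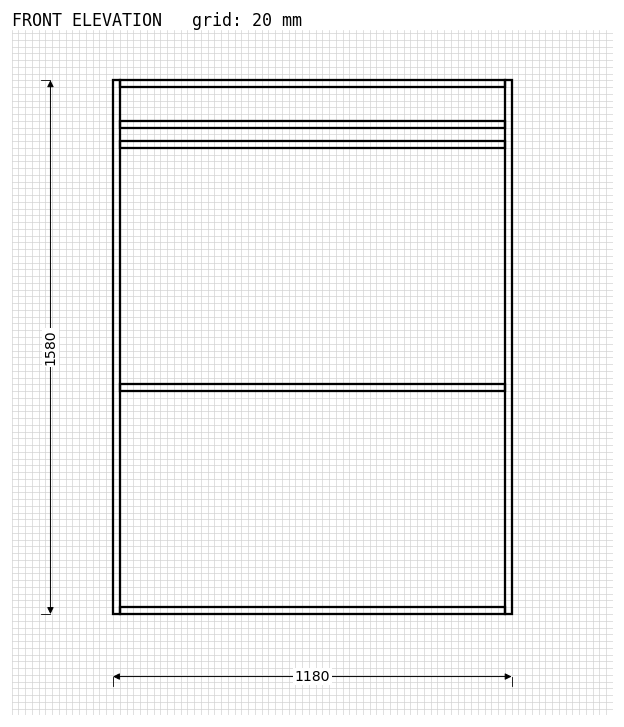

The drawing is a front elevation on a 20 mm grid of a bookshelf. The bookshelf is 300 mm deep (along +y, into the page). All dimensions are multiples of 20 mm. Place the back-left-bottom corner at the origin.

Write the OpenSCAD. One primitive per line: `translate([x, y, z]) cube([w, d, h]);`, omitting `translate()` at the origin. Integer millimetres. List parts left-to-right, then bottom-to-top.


cube([20, 300, 1580]);
translate([20, 0, 0]) cube([1140, 300, 20]);
translate([20, 0, 660]) cube([1140, 300, 20]);
translate([20, 0, 1380]) cube([1140, 300, 20]);
translate([20, 0, 1440]) cube([1140, 300, 20]);
translate([20, 0, 1560]) cube([1140, 300, 20]);
translate([1160, 0, 0]) cube([20, 300, 1580]);


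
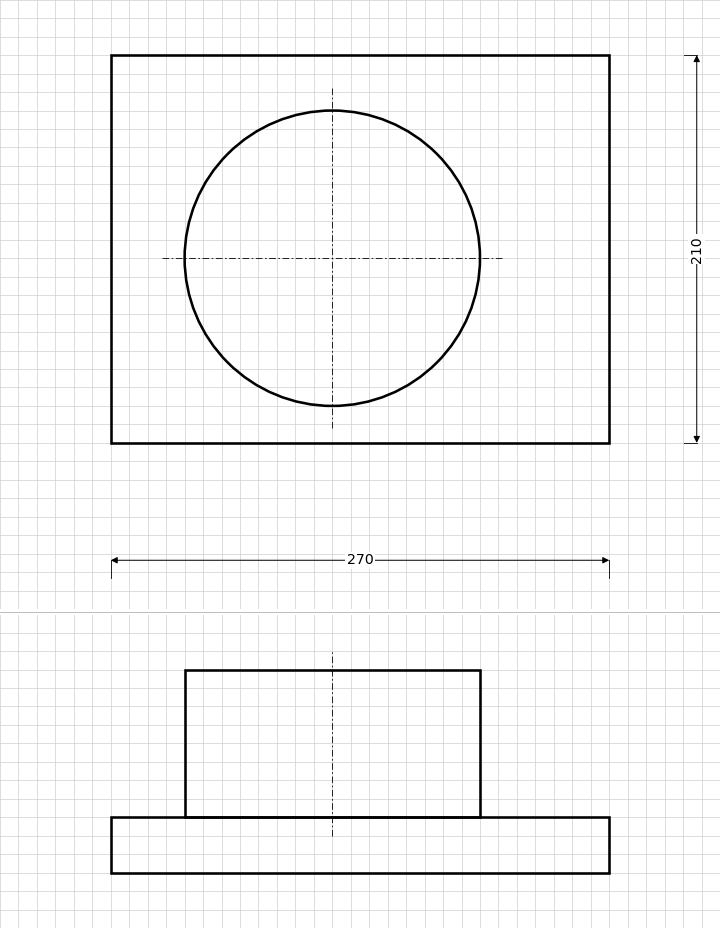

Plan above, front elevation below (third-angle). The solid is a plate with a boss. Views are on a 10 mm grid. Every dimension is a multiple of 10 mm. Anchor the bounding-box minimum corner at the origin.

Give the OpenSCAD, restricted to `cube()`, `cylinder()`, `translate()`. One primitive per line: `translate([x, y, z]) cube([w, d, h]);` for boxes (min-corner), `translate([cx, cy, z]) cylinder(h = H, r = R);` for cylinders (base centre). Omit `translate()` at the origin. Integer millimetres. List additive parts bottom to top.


cube([270, 210, 30]);
translate([120, 100, 30]) cylinder(h = 80, r = 80);


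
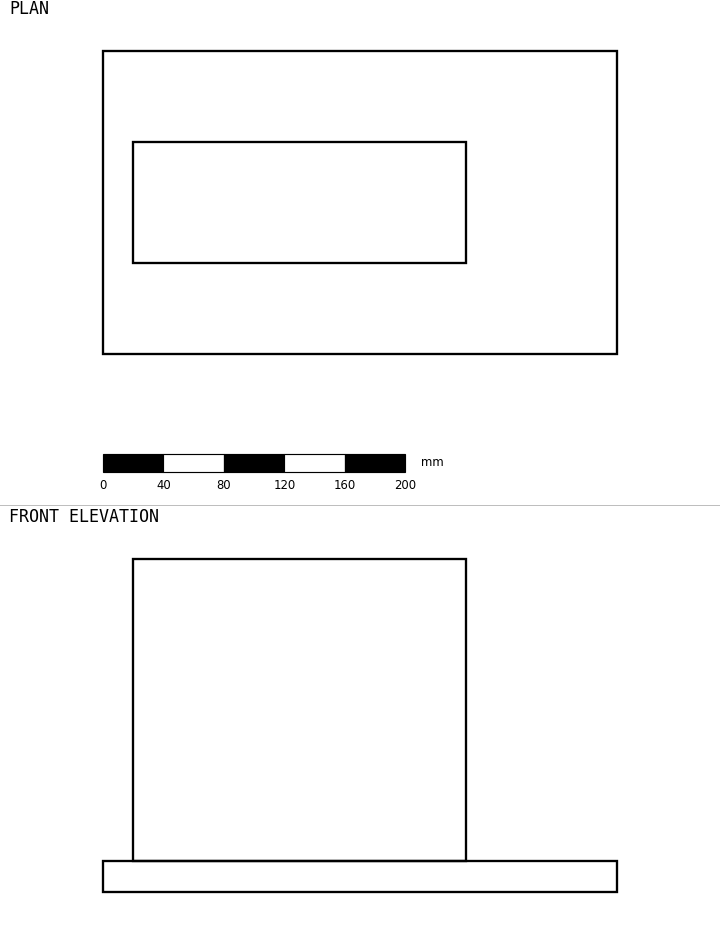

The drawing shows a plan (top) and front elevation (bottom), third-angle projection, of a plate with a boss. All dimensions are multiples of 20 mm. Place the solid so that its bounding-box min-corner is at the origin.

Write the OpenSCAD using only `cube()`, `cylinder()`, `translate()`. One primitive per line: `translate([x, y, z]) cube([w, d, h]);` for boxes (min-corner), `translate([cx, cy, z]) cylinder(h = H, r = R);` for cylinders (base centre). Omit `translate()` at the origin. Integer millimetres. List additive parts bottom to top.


cube([340, 200, 20]);
translate([20, 60, 20]) cube([220, 80, 200]);
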